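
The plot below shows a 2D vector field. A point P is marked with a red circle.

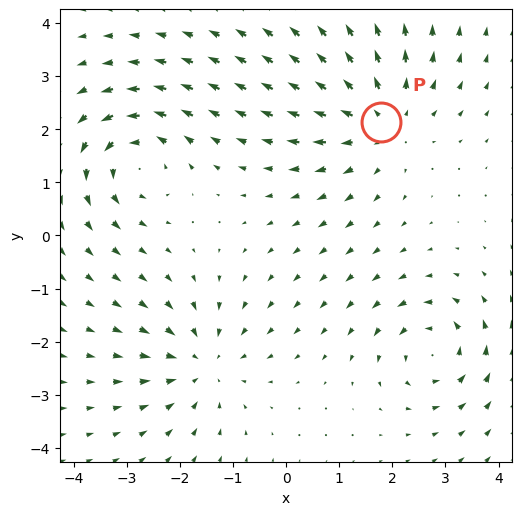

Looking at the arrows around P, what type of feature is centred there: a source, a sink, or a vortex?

At P (1.8, 2.1) the arrows spread outward. Divergence about +4, curl ≈0 — positive divergence with near-zero curl is a source.

source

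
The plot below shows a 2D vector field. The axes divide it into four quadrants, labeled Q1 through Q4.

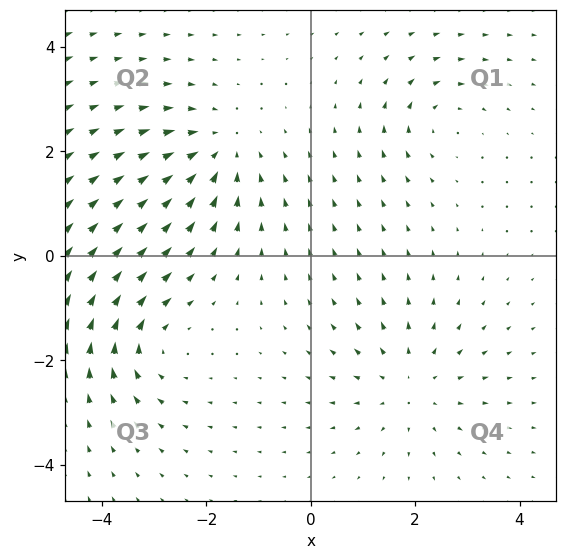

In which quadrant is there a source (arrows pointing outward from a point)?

The source sits at approximately (1.9, -2.5), which lies in quadrant Q4. The divergence there is about +4, positive as expected for a source.

Q4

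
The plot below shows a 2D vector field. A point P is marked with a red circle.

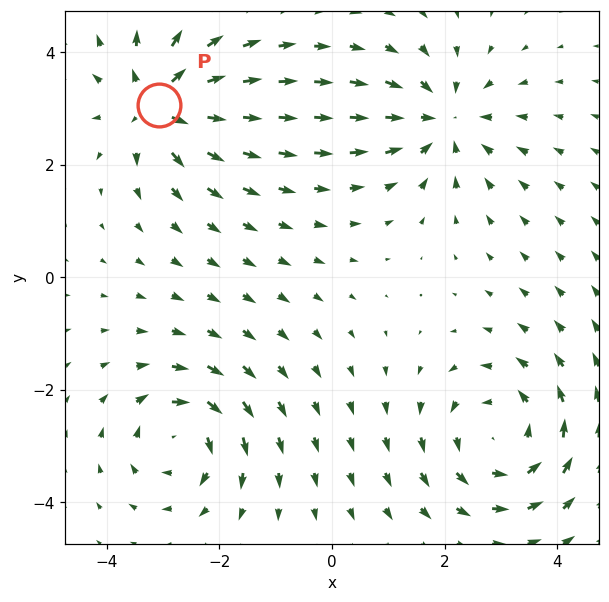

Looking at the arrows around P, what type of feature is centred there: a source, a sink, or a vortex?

At P (-3.1, 3.1) the arrows spread outward. Divergence about +6, curl ≈0 — positive divergence with near-zero curl is a source.

source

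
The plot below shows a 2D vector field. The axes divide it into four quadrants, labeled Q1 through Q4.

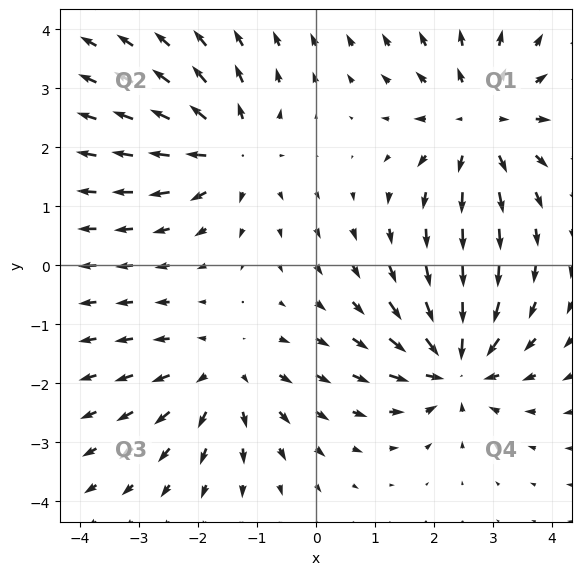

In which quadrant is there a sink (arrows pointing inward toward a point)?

Q4

The sink sits at approximately (2.4, -1.7), which lies in quadrant Q4. The divergence there is about -5, negative as expected for a sink.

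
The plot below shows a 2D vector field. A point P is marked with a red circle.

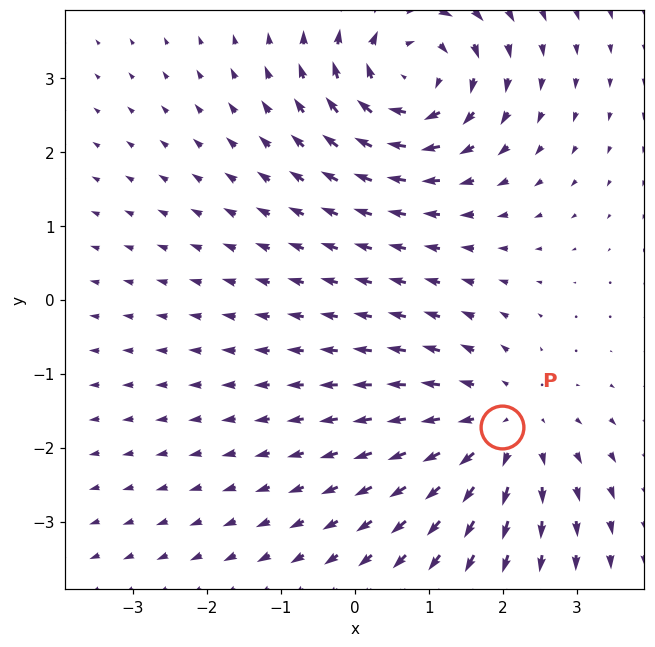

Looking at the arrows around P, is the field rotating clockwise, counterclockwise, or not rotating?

Near P at (2.0, -1.7) the arrows show no circulation. The curl there is ≈0.

not rotating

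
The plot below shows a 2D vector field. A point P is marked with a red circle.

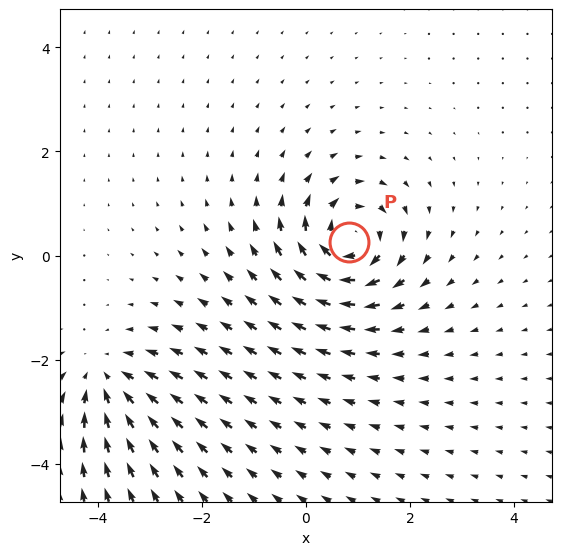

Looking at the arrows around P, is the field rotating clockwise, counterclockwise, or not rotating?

Near P at (0.8, 0.3) the arrows circulate clockwise. The curl (z-component) there is about -7; negative curl means clockwise rotation.

clockwise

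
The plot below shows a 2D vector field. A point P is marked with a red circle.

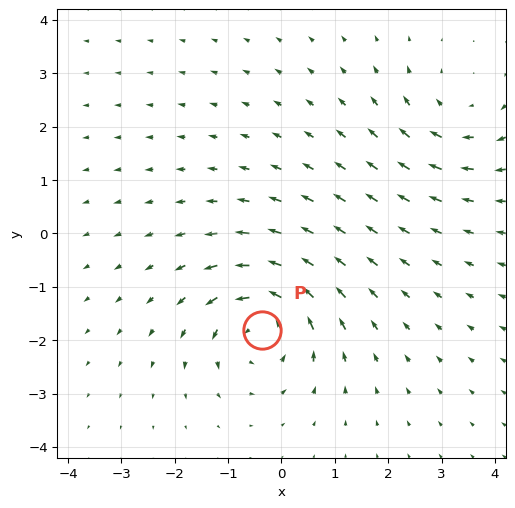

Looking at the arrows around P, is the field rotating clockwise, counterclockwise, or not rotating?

Near P at (-0.4, -1.8) the arrows circulate counterclockwise. The curl (z-component) there is about +5; positive curl means counterclockwise rotation.

counterclockwise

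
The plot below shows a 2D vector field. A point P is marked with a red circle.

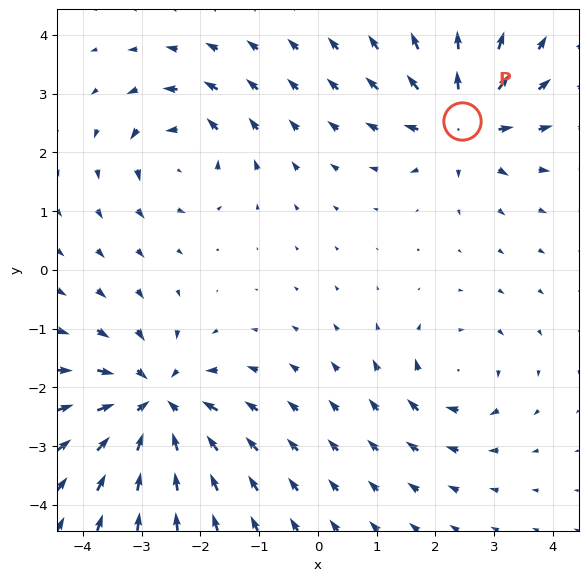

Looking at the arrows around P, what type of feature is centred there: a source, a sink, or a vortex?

source

At P (2.5, 2.5) the arrows spread outward. Divergence about +5, curl ≈0 — positive divergence with near-zero curl is a source.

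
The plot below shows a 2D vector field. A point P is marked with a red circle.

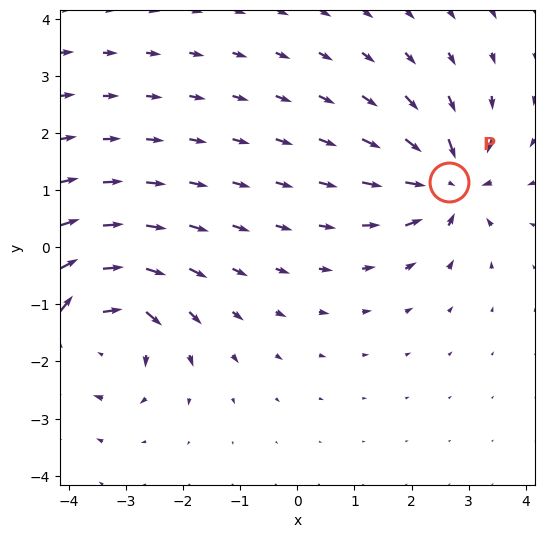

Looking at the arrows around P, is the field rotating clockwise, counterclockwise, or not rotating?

not rotating

Near P at (2.7, 1.1) the arrows show no circulation. The curl there is ≈0.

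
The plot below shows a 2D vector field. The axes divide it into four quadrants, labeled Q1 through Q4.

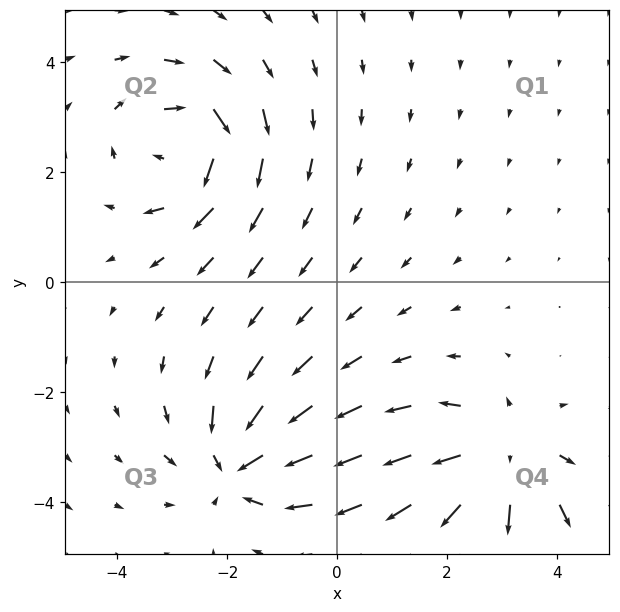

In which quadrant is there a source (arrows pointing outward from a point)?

Q4

The source sits at approximately (3.0, -3.2), which lies in quadrant Q4. The divergence there is about +5, positive as expected for a source.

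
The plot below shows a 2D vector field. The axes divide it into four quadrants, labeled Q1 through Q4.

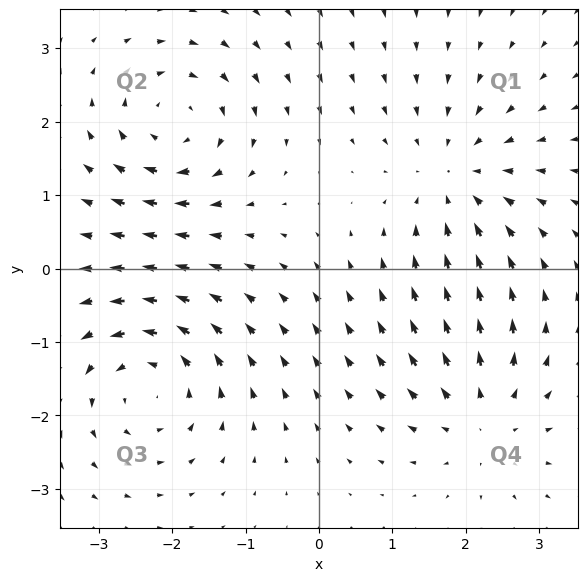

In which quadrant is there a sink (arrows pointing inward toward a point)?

The sink sits at approximately (1.8, 1.2), which lies in quadrant Q1. The divergence there is about -4, negative as expected for a sink.

Q1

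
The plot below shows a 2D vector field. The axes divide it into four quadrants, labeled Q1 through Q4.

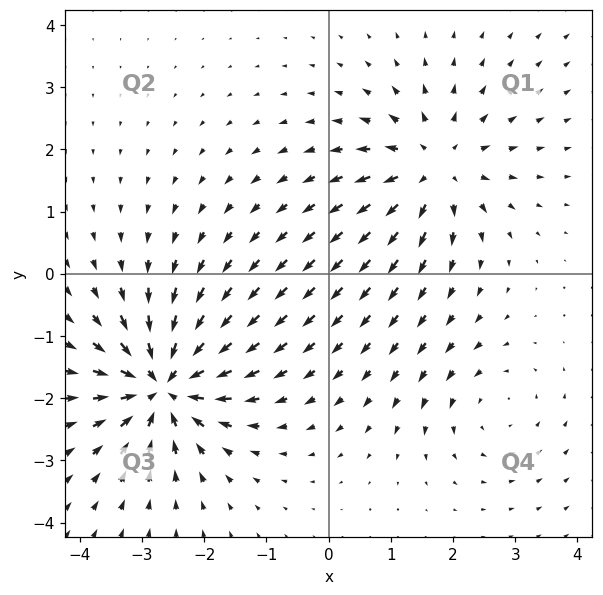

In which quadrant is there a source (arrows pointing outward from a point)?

Q1

The source sits at approximately (1.7, 1.7), which lies in quadrant Q1. The divergence there is about +4, positive as expected for a source.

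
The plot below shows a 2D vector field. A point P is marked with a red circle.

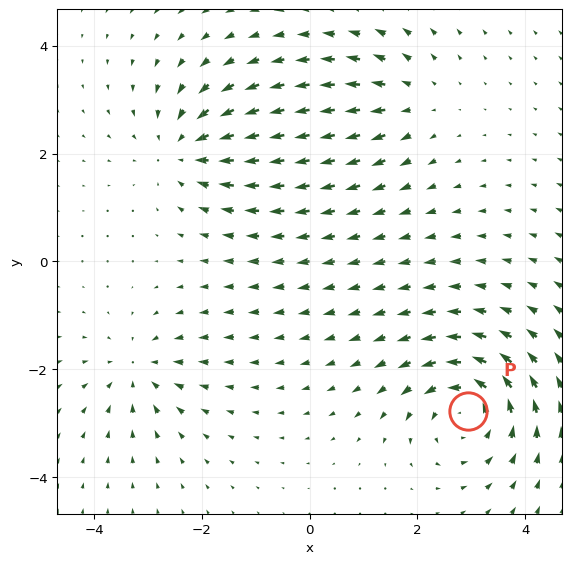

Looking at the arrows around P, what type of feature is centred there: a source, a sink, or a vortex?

vortex

At P (2.9, -2.8) the arrows circulate counterclockwise. Divergence ≈0, curl about +5 — near-zero divergence with nonzero curl is a vortex.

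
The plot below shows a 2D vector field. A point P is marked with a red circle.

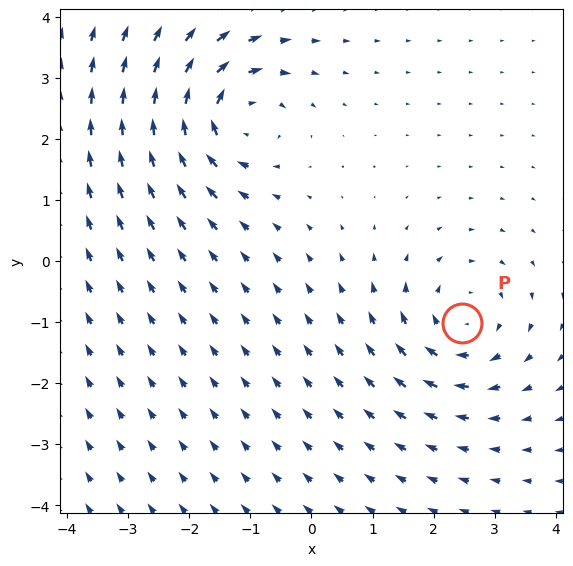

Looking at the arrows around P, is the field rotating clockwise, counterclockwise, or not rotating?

clockwise

Near P at (2.5, -1.0) the arrows circulate clockwise. The curl (z-component) there is about -3; negative curl means clockwise rotation.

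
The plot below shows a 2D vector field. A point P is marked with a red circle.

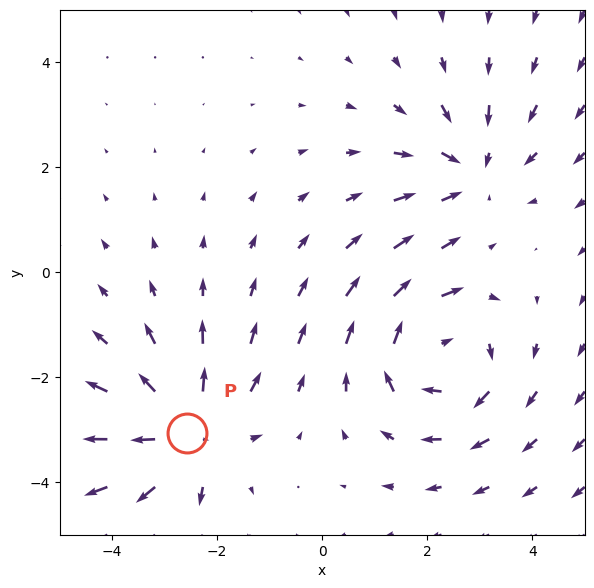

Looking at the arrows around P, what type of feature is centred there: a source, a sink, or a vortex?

source

At P (-2.6, -3.1) the arrows spread outward. Divergence about +6, curl ≈0 — positive divergence with near-zero curl is a source.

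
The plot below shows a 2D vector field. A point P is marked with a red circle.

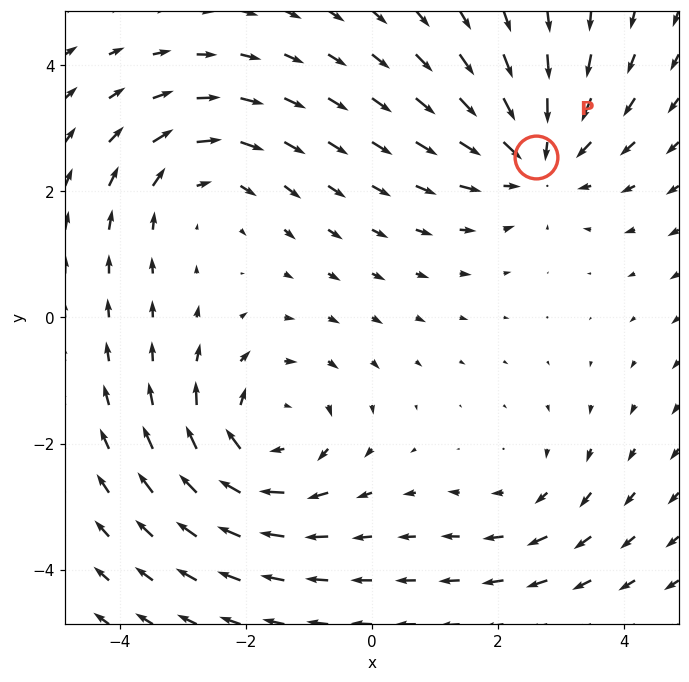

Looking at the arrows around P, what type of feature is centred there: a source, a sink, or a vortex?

sink

At P (2.6, 2.5) the arrows converge inward. Divergence about -4, curl ≈0 — negative divergence with near-zero curl is a sink.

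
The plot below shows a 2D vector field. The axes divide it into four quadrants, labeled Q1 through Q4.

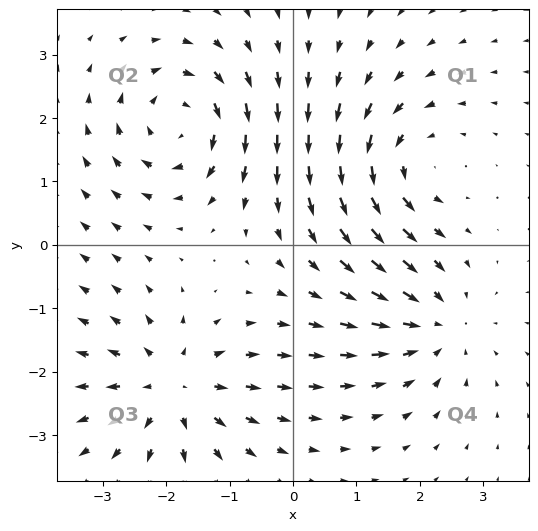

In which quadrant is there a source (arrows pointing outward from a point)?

Q3

The source sits at approximately (-1.9, -2.3), which lies in quadrant Q3. The divergence there is about +5, positive as expected for a source.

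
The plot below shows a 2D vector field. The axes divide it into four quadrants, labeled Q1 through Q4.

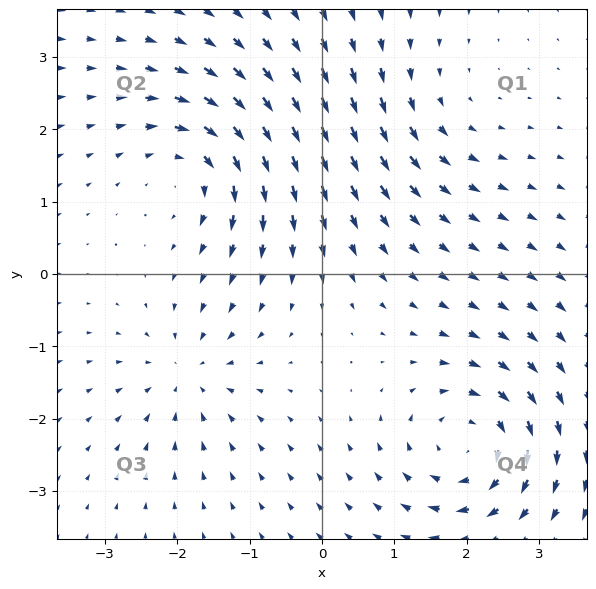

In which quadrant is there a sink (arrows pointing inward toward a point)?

The sink sits at approximately (-1.9, -1.4), which lies in quadrant Q3. The divergence there is about -4, negative as expected for a sink.

Q3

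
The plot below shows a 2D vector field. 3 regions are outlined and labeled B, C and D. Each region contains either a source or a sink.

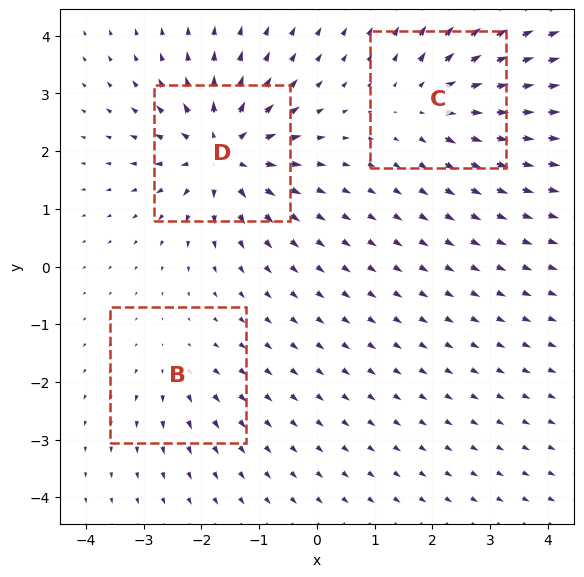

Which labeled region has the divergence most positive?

Divergence at each region's feature centre — B: about +2, C: about +4, D: about +7. Region D is most positive.

D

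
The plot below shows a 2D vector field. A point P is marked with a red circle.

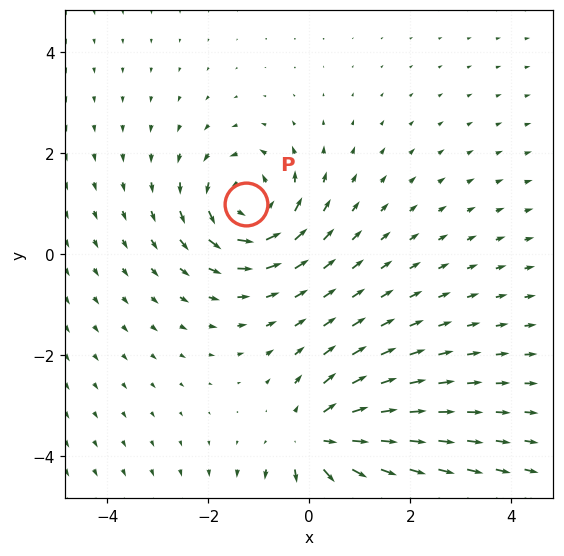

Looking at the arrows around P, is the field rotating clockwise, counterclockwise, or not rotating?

Near P at (-1.3, 1.0) the arrows circulate counterclockwise. The curl (z-component) there is about +4; positive curl means counterclockwise rotation.

counterclockwise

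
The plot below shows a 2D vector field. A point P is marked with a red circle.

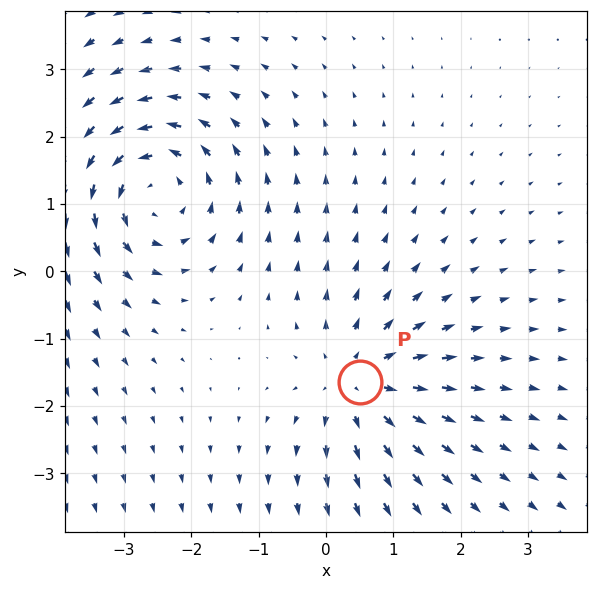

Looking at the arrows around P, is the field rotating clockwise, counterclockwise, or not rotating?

not rotating

Near P at (0.5, -1.6) the arrows show no circulation. The curl there is ≈0.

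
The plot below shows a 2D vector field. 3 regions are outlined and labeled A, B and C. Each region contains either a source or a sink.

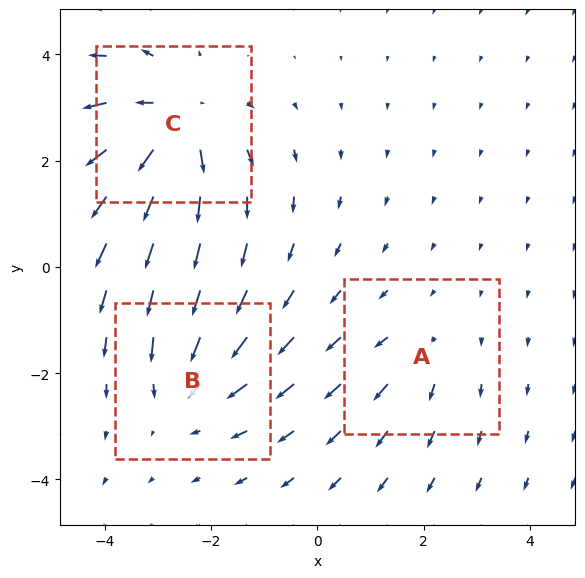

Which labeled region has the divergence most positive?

Divergence at each region's feature centre — A: about +2, B: about -3, C: about +4. Region C is most positive.

C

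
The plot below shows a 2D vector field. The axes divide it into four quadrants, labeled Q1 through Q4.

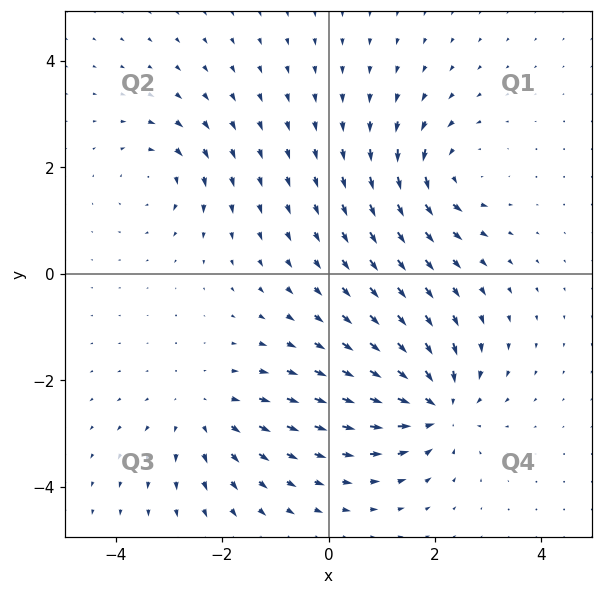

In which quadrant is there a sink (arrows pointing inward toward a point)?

The sink sits at approximately (2.0, -2.5), which lies in quadrant Q4. The divergence there is about -6, negative as expected for a sink.

Q4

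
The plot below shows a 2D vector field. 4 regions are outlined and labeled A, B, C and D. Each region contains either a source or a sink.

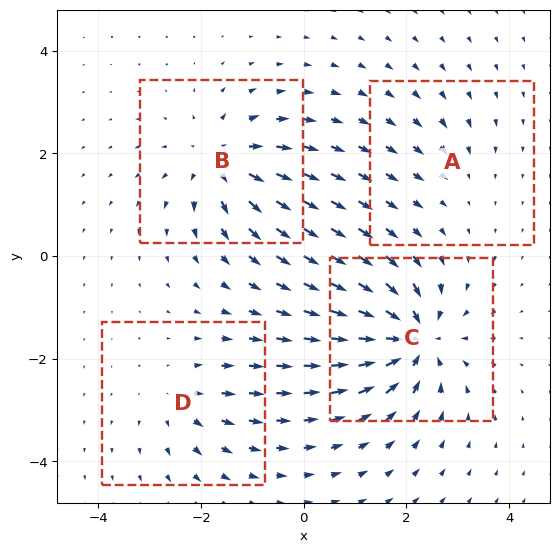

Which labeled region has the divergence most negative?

C

Divergence at each region's feature centre — A: about -2, B: about +6, C: about -8, D: about +4. Region C is most negative.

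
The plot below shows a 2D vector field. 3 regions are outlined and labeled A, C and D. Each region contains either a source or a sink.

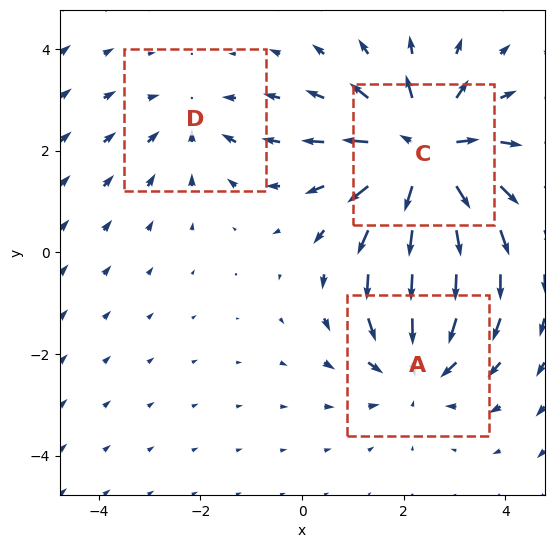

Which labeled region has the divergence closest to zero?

Divergence at each region's feature centre — A: about -3, C: about +5, D: about -2. Region D is closest to zero.

D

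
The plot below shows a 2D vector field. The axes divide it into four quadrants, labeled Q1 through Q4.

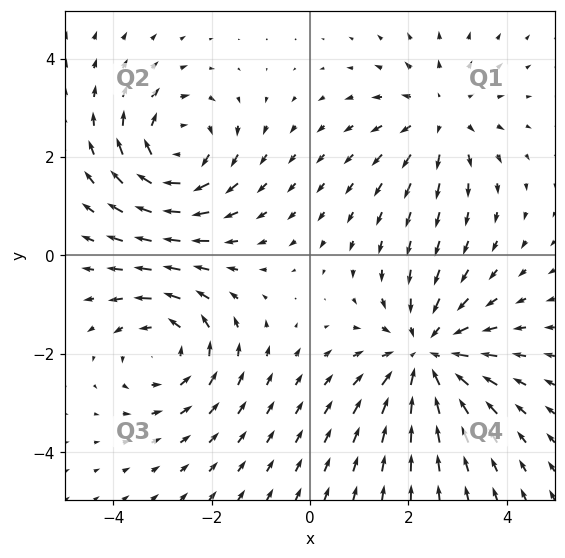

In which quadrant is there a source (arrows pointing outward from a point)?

Q1

The source sits at approximately (2.6, 2.8), which lies in quadrant Q1. The divergence there is about +2, positive as expected for a source.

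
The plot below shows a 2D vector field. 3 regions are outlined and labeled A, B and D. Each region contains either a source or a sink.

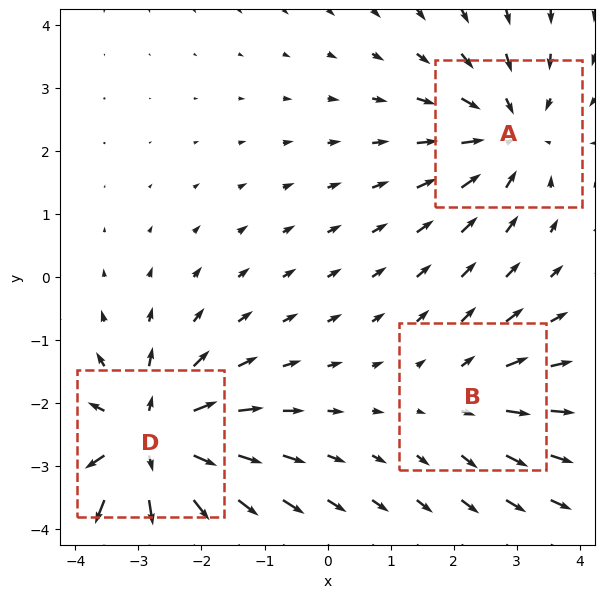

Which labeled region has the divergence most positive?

D

Divergence at each region's feature centre — A: about -3, B: about +2, D: about +5. Region D is most positive.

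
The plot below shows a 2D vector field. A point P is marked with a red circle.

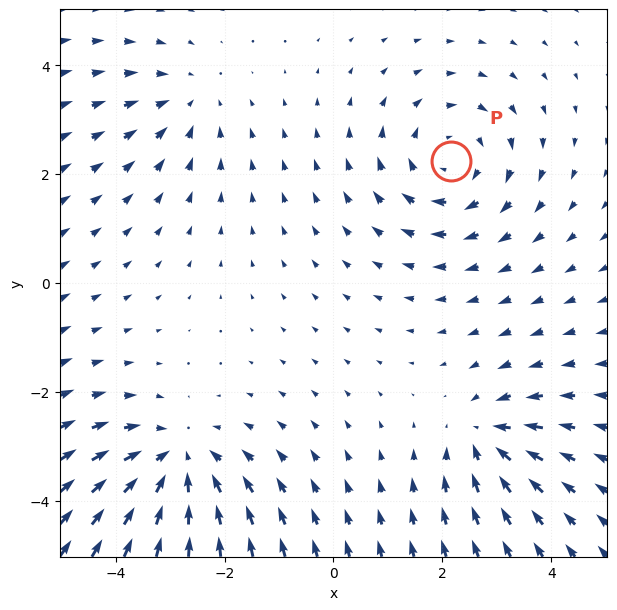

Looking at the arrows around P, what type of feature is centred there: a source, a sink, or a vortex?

vortex

At P (2.2, 2.2) the arrows circulate clockwise. Divergence ≈0, curl about -4 — near-zero divergence with nonzero curl is a vortex.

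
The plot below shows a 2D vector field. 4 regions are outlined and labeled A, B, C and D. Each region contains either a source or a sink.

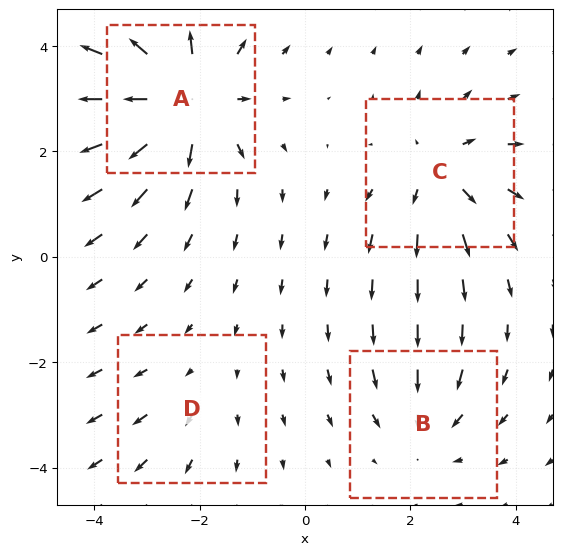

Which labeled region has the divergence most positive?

Divergence at each region's feature centre — A: about +7, B: about -3, C: about +4, D: about +2. Region A is most positive.

A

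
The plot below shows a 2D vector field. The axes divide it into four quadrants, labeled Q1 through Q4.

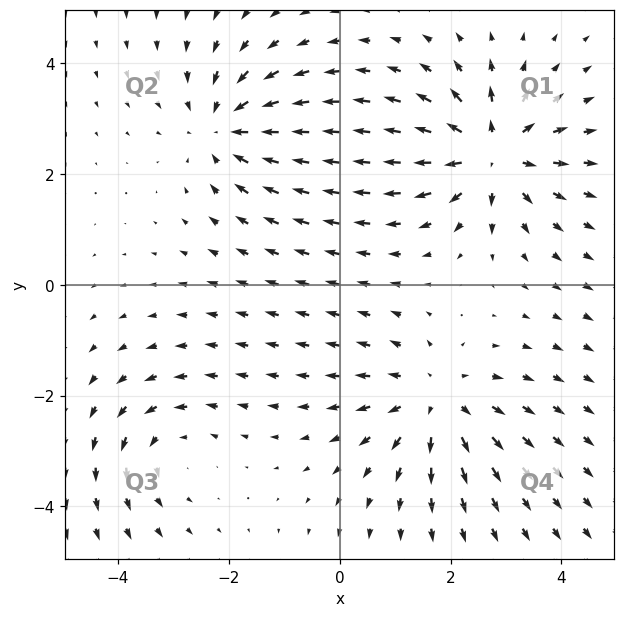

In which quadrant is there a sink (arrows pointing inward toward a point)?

The sink sits at approximately (-2.0, 2.8), which lies in quadrant Q2. The divergence there is about -3, negative as expected for a sink.

Q2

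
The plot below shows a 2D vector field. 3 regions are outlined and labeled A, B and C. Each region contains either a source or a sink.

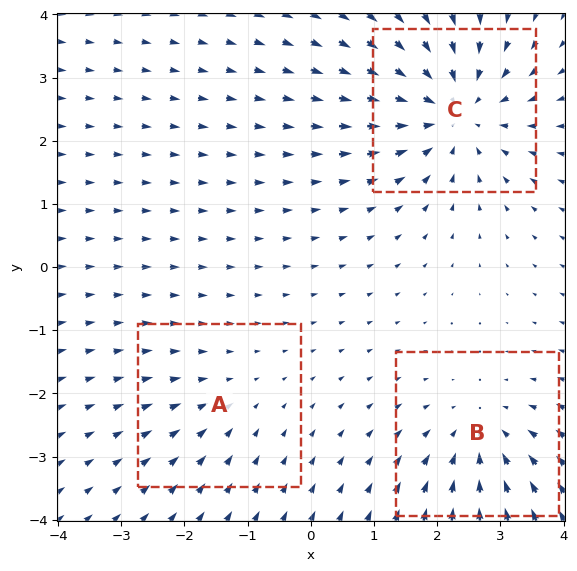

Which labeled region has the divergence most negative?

C

Divergence at each region's feature centre — A: about -2, B: about -3, C: about -5. Region C is most negative.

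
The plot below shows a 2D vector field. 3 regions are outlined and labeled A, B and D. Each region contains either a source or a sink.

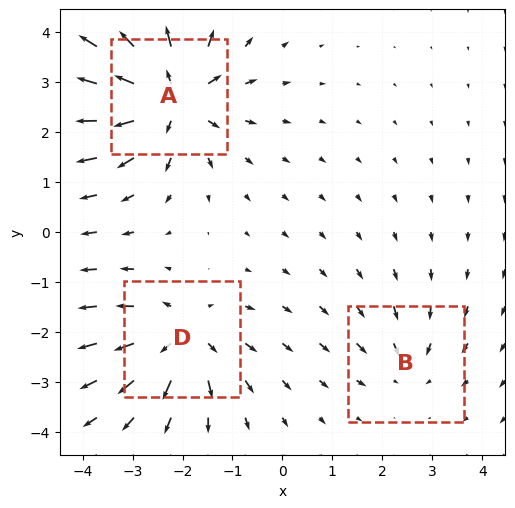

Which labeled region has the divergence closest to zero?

Divergence at each region's feature centre — A: about +6, B: about -2, D: about +4. Region B is closest to zero.

B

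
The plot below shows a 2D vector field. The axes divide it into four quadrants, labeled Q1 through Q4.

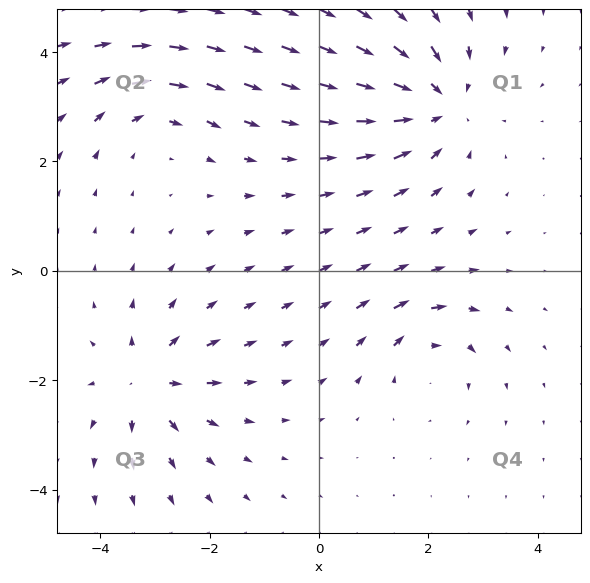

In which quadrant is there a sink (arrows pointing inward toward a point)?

The sink sits at approximately (2.1, 3.1), which lies in quadrant Q1. The divergence there is about -4, negative as expected for a sink.

Q1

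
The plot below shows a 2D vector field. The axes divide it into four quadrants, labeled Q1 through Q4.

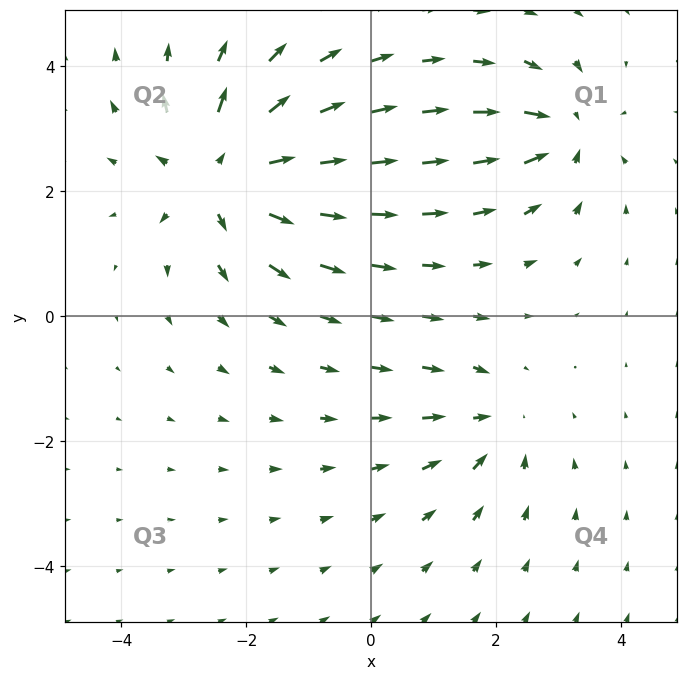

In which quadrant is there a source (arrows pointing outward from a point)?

The source sits at approximately (-2.4, 2.3), which lies in quadrant Q2. The divergence there is about +5, positive as expected for a source.

Q2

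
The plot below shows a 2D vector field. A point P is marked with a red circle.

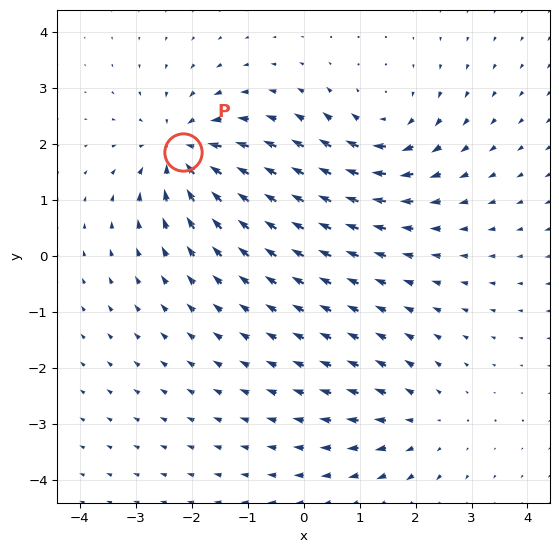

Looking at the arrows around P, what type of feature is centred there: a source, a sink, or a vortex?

sink

At P (-2.2, 1.9) the arrows converge inward. Divergence about -5, curl ≈0 — negative divergence with near-zero curl is a sink.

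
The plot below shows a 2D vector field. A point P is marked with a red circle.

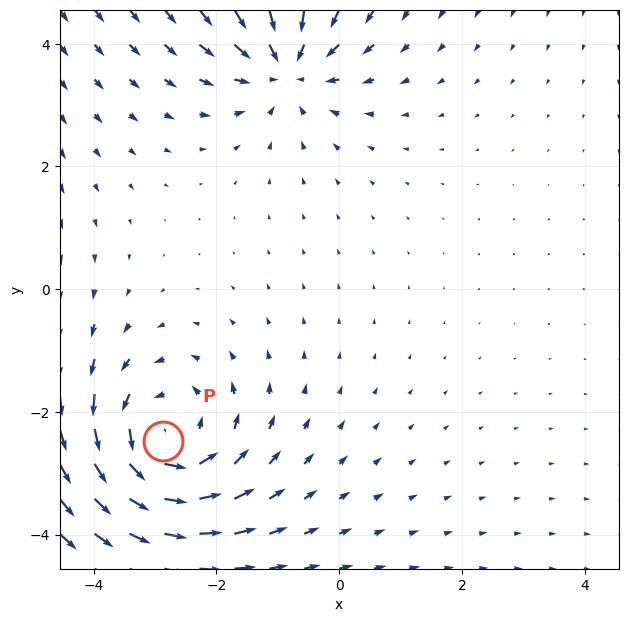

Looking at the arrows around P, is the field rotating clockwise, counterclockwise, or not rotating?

Near P at (-2.9, -2.5) the arrows circulate counterclockwise. The curl (z-component) there is about +4; positive curl means counterclockwise rotation.

counterclockwise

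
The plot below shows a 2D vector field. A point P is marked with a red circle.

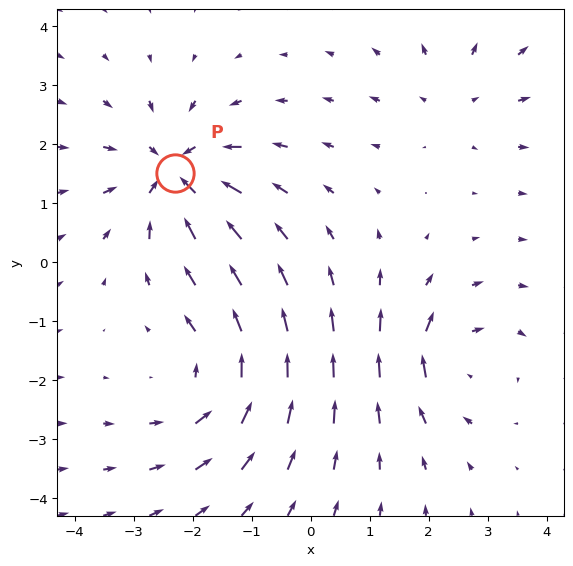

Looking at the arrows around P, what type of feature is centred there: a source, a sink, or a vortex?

sink

At P (-2.3, 1.5) the arrows converge inward. Divergence about -6, curl ≈0 — negative divergence with near-zero curl is a sink.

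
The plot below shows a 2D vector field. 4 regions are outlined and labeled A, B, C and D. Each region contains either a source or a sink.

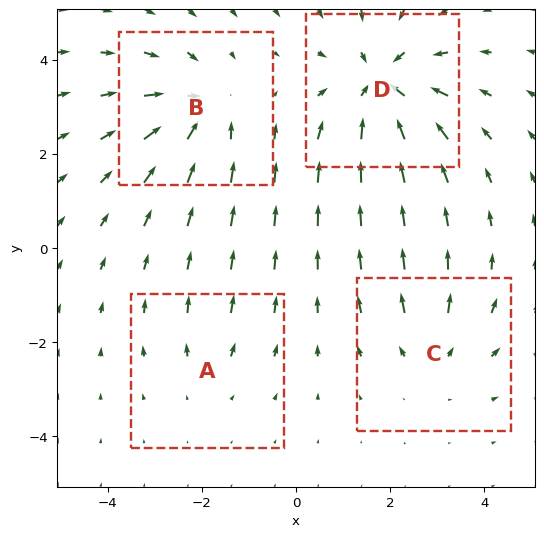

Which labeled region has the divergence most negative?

D

Divergence at each region's feature centre — A: about +2, B: about -4, C: about +3, D: about -6. Region D is most negative.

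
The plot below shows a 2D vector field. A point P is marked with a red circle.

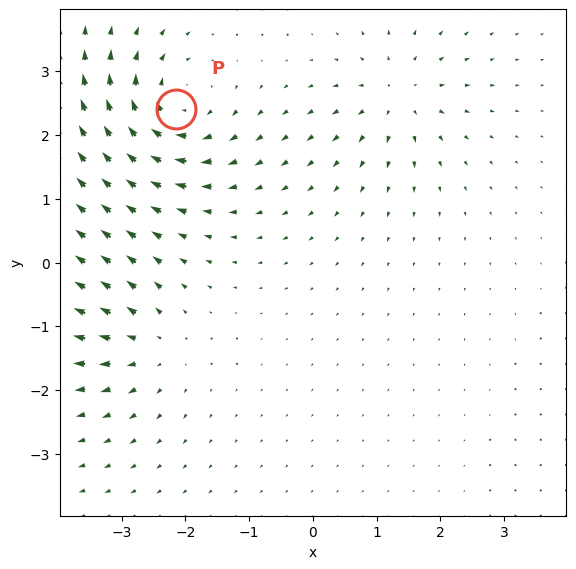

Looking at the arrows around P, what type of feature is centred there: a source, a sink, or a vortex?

At P (-2.1, 2.4) the arrows circulate clockwise. Divergence ≈0, curl about -6 — near-zero divergence with nonzero curl is a vortex.

vortex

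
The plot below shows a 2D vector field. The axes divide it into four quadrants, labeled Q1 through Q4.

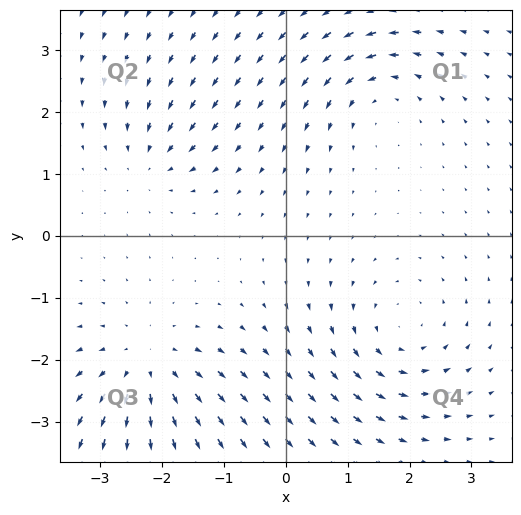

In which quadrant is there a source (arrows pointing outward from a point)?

The source sits at approximately (-2.3, -2.1), which lies in quadrant Q3. The divergence there is about +4, positive as expected for a source.

Q3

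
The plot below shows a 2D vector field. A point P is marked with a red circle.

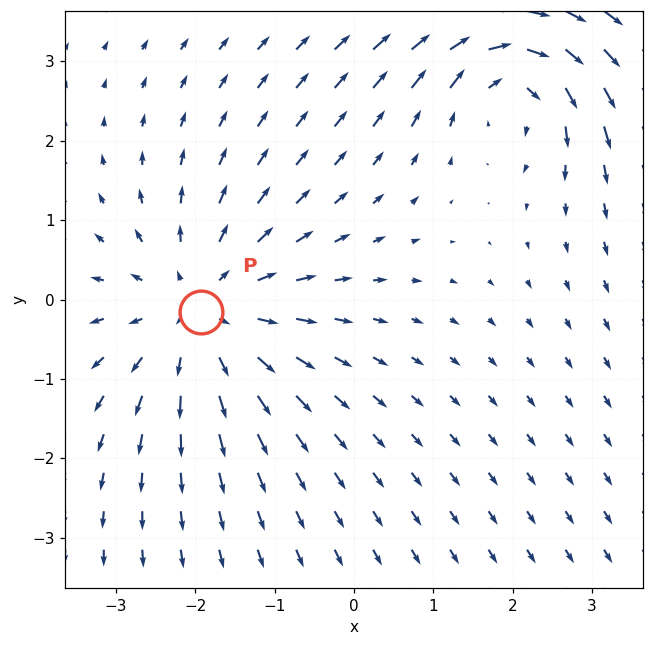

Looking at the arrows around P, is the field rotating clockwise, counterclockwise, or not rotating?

Near P at (-1.9, -0.2) the arrows show no circulation. The curl there is ≈0.

not rotating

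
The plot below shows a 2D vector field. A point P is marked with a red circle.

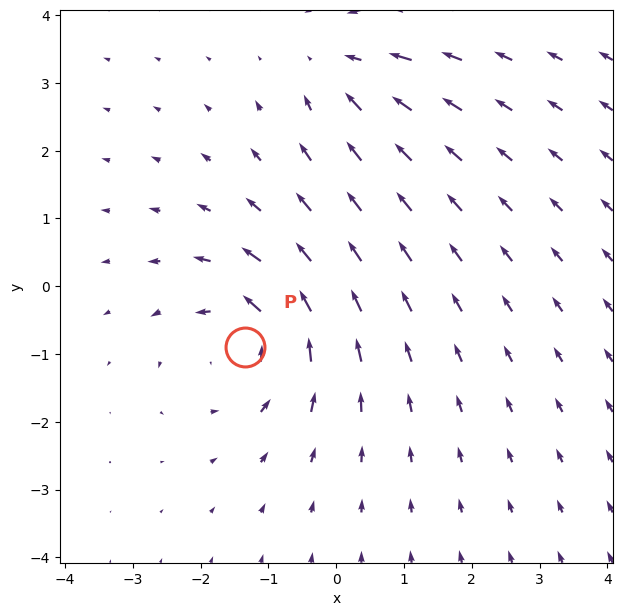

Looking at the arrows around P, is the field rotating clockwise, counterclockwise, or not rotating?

Near P at (-1.4, -0.9) the arrows circulate counterclockwise. The curl (z-component) there is about +5; positive curl means counterclockwise rotation.

counterclockwise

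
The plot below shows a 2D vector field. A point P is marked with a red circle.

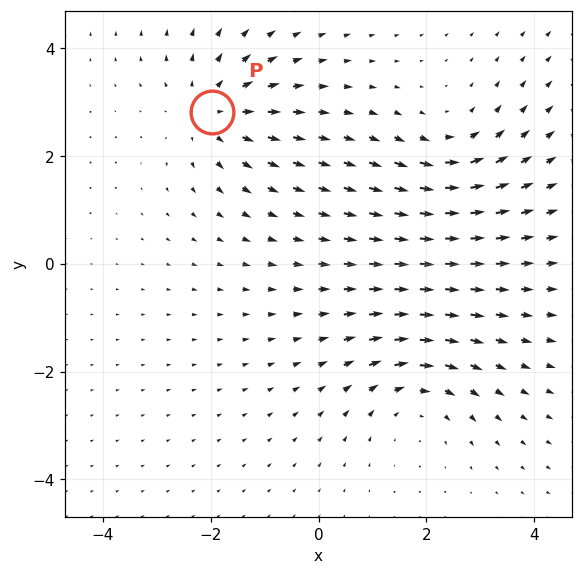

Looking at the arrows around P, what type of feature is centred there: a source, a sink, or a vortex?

source

At P (-2.0, 2.8) the arrows spread outward. Divergence about +5, curl ≈0 — positive divergence with near-zero curl is a source.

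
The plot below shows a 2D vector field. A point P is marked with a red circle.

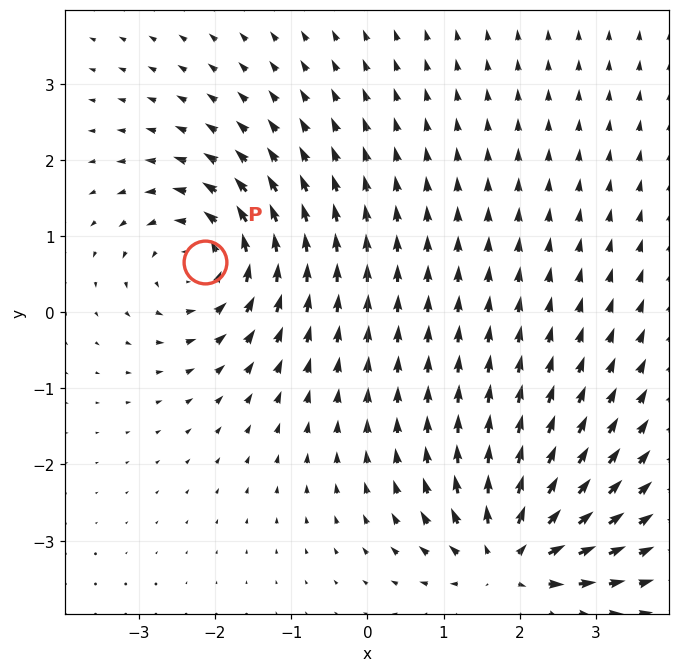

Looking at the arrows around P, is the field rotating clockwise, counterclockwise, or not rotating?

Near P at (-2.1, 0.7) the arrows circulate counterclockwise. The curl (z-component) there is about +5; positive curl means counterclockwise rotation.

counterclockwise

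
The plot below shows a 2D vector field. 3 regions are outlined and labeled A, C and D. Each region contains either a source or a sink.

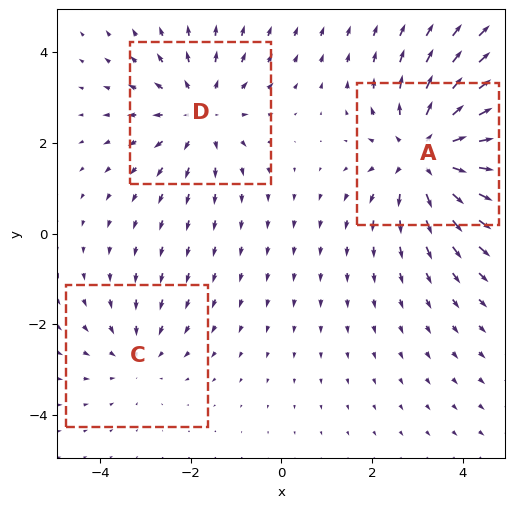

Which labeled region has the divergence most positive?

A

Divergence at each region's feature centre — A: about +4, C: about -2, D: about +3. Region A is most positive.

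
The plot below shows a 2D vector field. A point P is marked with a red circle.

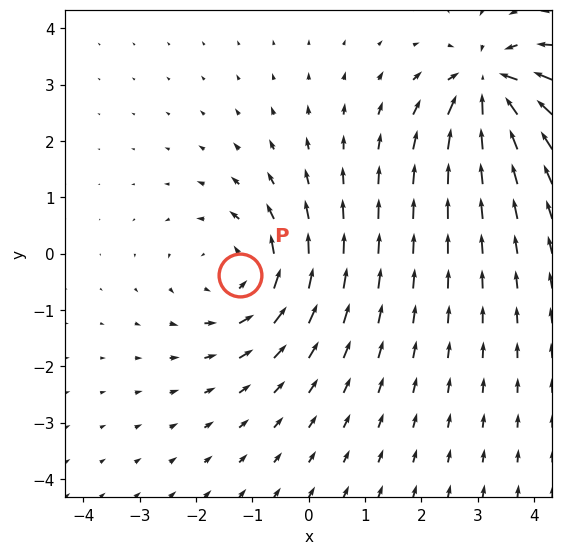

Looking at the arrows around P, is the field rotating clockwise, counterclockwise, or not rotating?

Near P at (-1.2, -0.4) the arrows circulate counterclockwise. The curl (z-component) there is about +4; positive curl means counterclockwise rotation.

counterclockwise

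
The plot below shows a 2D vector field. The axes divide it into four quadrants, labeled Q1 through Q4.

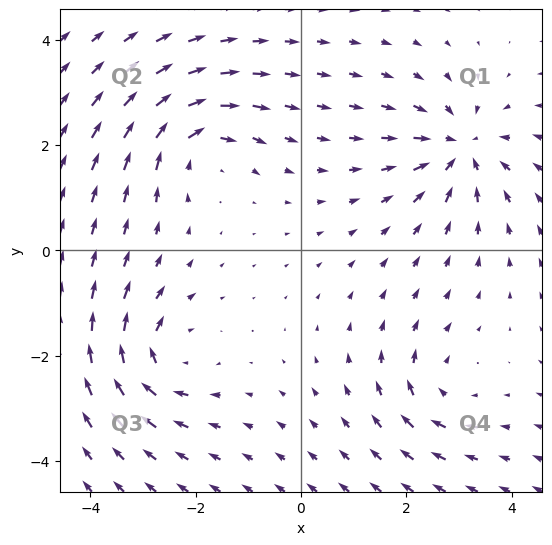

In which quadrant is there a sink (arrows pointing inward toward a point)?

The sink sits at approximately (3.0, 1.9), which lies in quadrant Q1. The divergence there is about -5, negative as expected for a sink.

Q1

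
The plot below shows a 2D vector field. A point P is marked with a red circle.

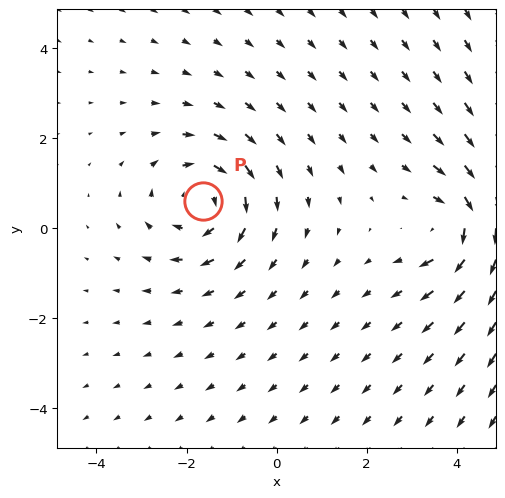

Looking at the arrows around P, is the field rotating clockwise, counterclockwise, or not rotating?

Near P at (-1.6, 0.6) the arrows circulate clockwise. The curl (z-component) there is about -3; negative curl means clockwise rotation.

clockwise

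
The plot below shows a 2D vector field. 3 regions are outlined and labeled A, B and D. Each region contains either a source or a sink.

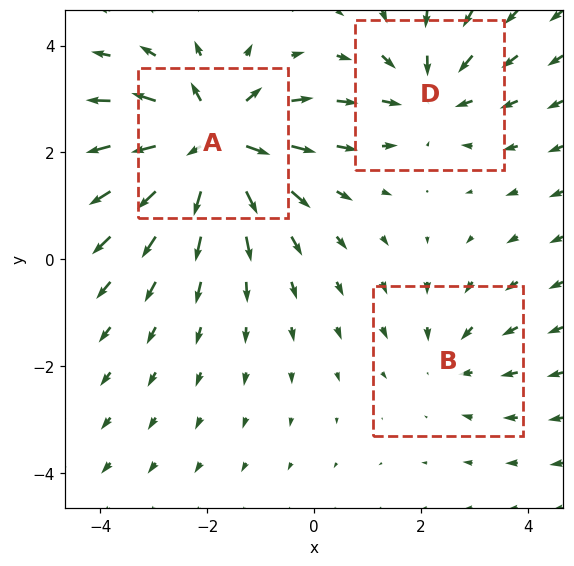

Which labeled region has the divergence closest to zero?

B

Divergence at each region's feature centre — A: about +5, B: about -2, D: about -3. Region B is closest to zero.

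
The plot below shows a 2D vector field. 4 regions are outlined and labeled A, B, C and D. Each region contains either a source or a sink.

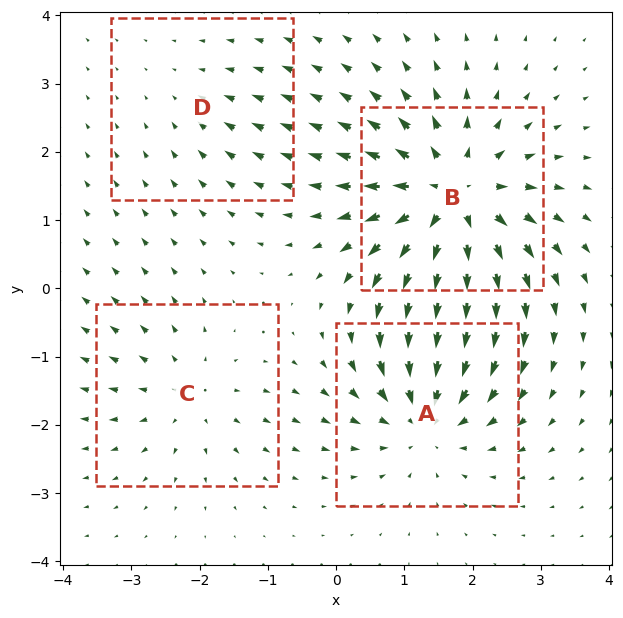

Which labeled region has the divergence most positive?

Divergence at each region's feature centre — A: about -5, B: about +8, C: about +4, D: about -2. Region B is most positive.

B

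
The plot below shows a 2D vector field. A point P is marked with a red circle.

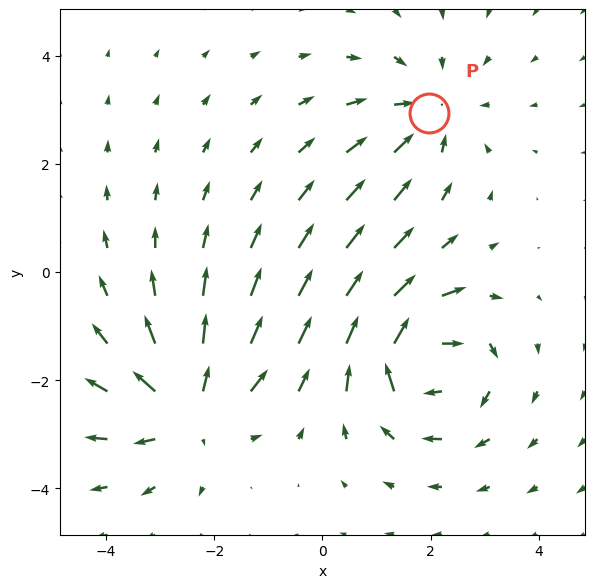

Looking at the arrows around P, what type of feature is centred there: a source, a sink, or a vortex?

sink

At P (2.0, 2.9) the arrows converge inward. Divergence about -2, curl ≈0 — negative divergence with near-zero curl is a sink.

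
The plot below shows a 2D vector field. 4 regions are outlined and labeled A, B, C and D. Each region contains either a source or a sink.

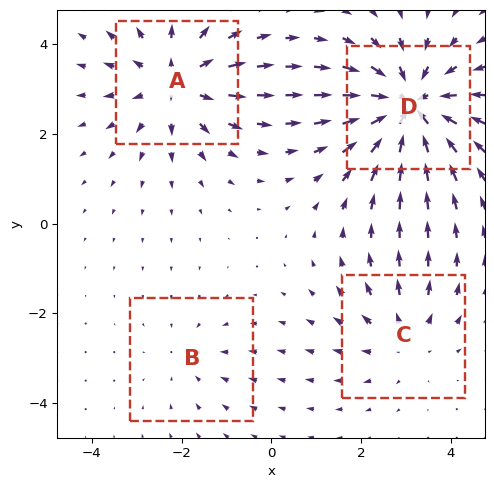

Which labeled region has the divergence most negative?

Divergence at each region's feature centre — A: about +4, B: about -2, C: about +3, D: about -6. Region D is most negative.

D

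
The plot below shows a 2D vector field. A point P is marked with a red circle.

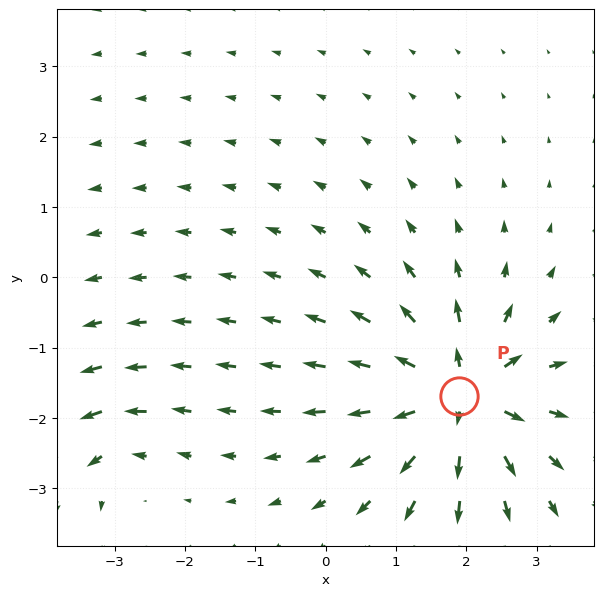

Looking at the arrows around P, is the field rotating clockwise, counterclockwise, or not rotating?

not rotating

Near P at (1.9, -1.7) the arrows show no circulation. The curl there is ≈0.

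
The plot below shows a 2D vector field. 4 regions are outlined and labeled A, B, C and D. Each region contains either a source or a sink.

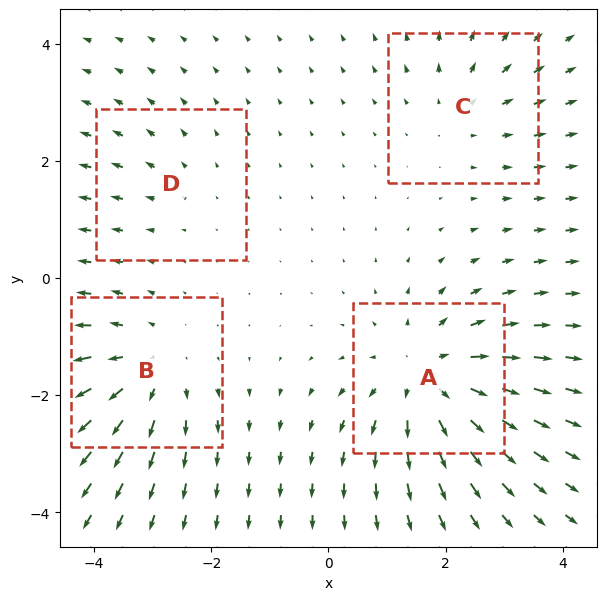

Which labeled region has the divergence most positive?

A

Divergence at each region's feature centre — A: about +6, B: about +5, C: about +3, D: about +2. Region A is most positive.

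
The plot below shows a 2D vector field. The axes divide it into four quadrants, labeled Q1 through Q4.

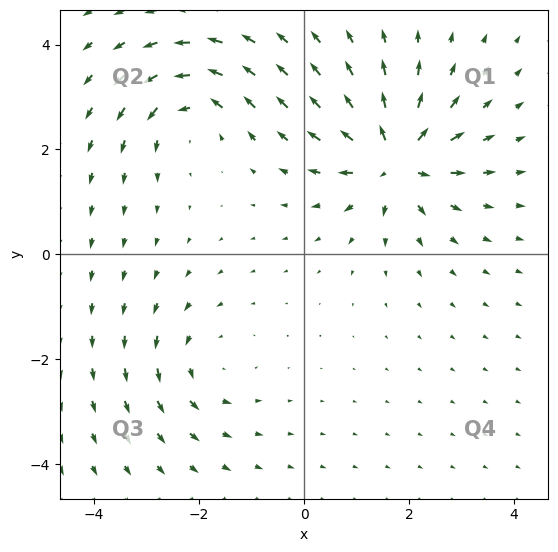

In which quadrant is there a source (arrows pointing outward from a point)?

Q1

The source sits at approximately (1.7, 1.8), which lies in quadrant Q1. The divergence there is about +6, positive as expected for a source.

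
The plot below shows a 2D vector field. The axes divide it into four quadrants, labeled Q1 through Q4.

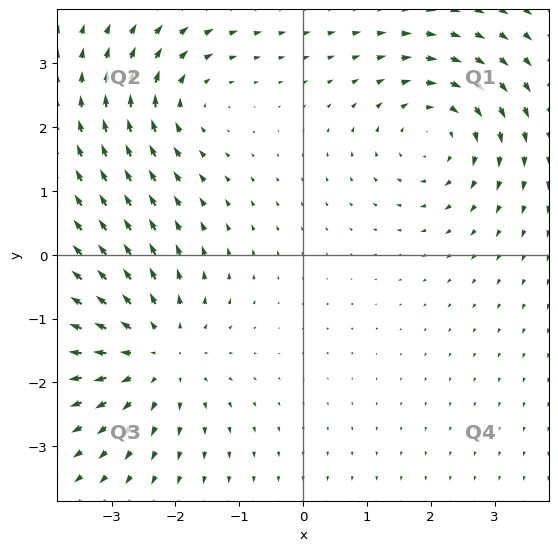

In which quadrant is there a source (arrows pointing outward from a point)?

The source sits at approximately (-2.3, -1.5), which lies in quadrant Q3. The divergence there is about +4, positive as expected for a source.

Q3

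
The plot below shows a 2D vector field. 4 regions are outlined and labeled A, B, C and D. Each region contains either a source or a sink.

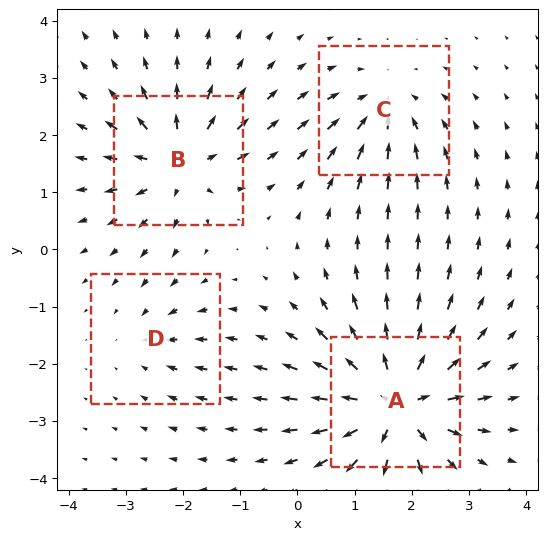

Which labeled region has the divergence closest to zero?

Divergence at each region's feature centre — A: about +9, B: about +6, C: about -4, D: about -3. Region D is closest to zero.

D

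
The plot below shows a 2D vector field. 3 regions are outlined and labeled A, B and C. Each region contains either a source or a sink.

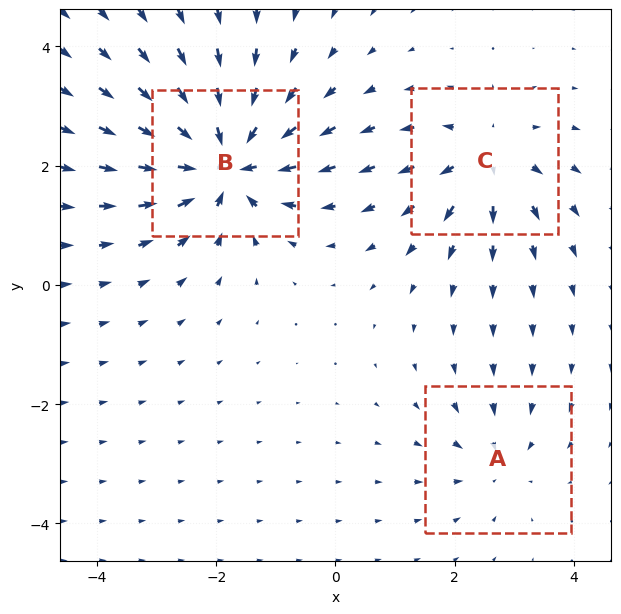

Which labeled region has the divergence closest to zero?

A

Divergence at each region's feature centre — A: about -2, B: about -6, C: about +4. Region A is closest to zero.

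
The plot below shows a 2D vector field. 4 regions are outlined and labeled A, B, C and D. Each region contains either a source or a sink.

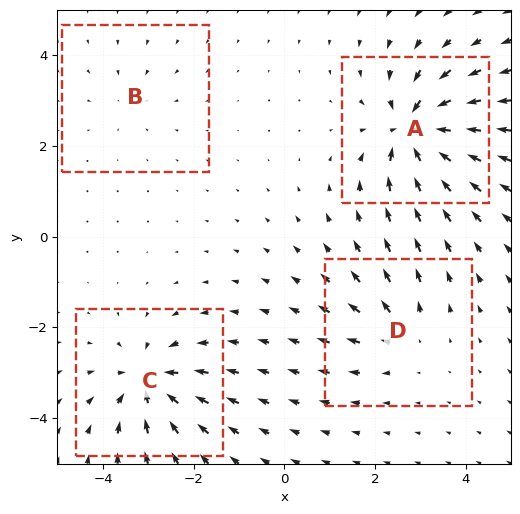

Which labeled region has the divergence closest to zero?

B

Divergence at each region's feature centre — A: about -8, B: about -2, C: about -6, D: about +4. Region B is closest to zero.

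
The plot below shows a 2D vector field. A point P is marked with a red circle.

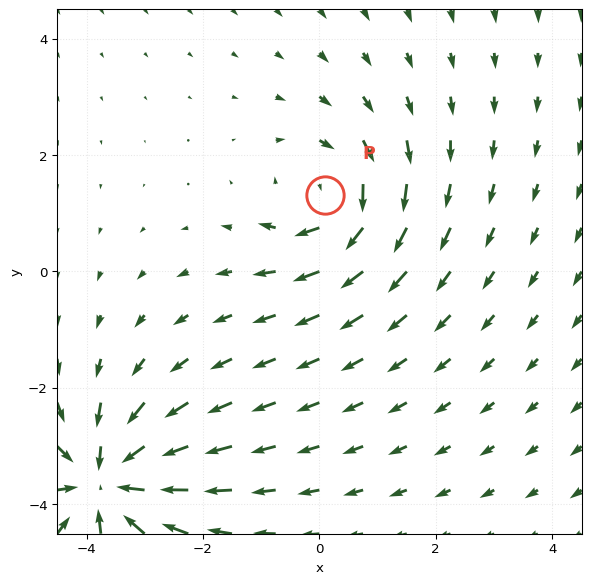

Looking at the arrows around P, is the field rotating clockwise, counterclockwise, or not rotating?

Near P at (0.1, 1.3) the arrows circulate clockwise. The curl (z-component) there is about -4; negative curl means clockwise rotation.

clockwise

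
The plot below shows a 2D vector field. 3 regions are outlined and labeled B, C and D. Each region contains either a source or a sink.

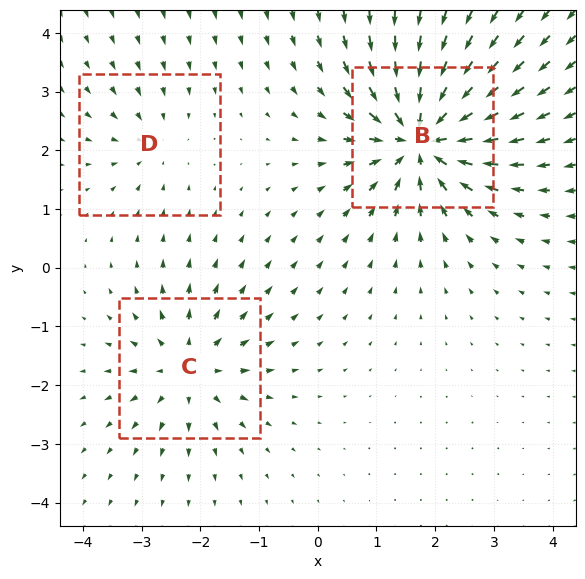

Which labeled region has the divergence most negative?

Divergence at each region's feature centre — B: about -6, C: about +4, D: about -2. Region B is most negative.

B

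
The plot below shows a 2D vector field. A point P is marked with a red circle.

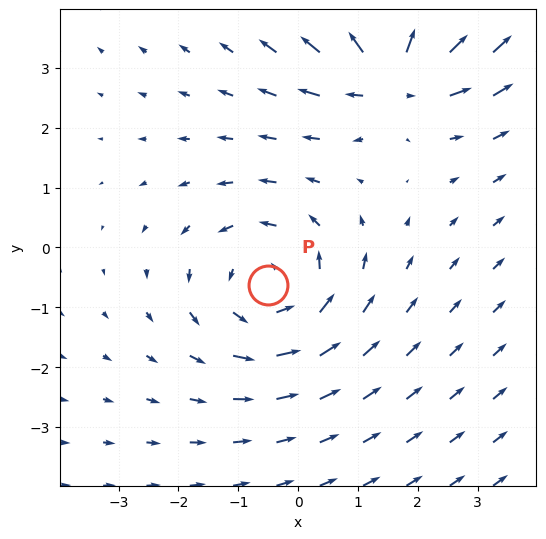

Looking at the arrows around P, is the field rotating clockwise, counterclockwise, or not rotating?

counterclockwise

Near P at (-0.5, -0.6) the arrows circulate counterclockwise. The curl (z-component) there is about +3; positive curl means counterclockwise rotation.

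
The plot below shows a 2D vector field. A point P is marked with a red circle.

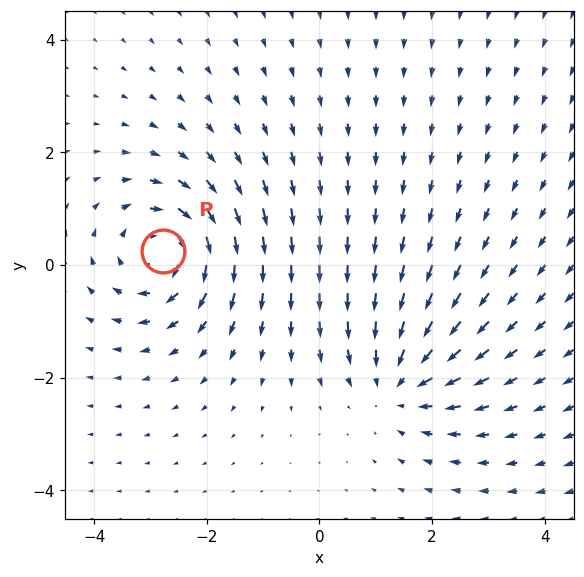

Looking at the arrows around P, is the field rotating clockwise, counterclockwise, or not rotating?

clockwise

Near P at (-2.8, 0.2) the arrows circulate clockwise. The curl (z-component) there is about -4; negative curl means clockwise rotation.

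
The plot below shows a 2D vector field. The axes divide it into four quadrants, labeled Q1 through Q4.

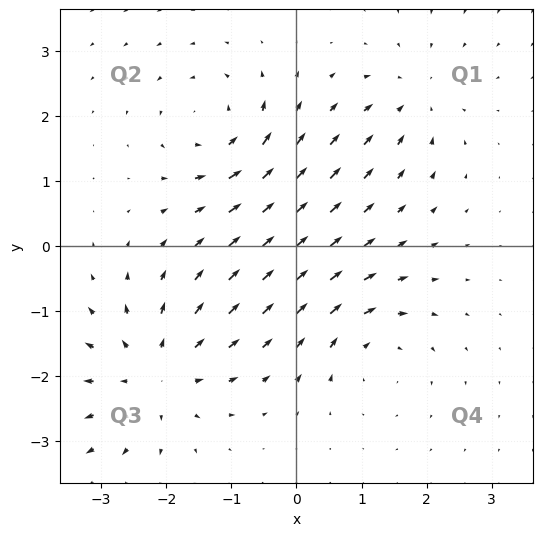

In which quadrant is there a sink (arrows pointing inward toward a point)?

The sink sits at approximately (1.8, 2.3), which lies in quadrant Q1. The divergence there is about -4, negative as expected for a sink.

Q1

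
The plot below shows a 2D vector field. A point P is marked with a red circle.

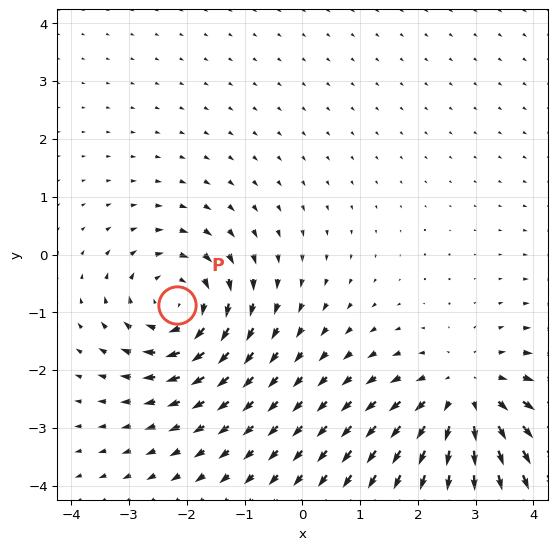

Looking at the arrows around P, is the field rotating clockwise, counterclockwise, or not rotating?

clockwise

Near P at (-2.2, -0.9) the arrows circulate clockwise. The curl (z-component) there is about -5; negative curl means clockwise rotation.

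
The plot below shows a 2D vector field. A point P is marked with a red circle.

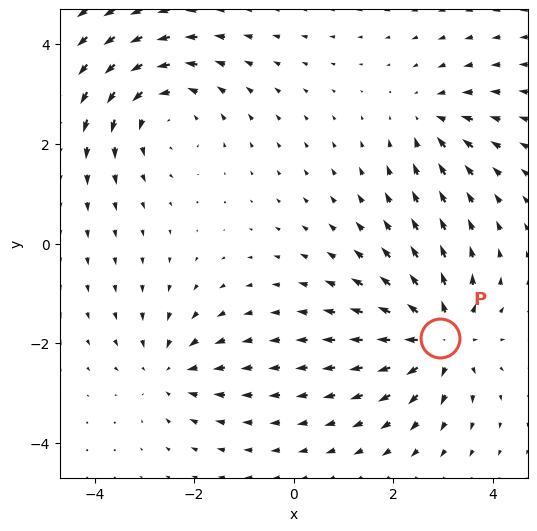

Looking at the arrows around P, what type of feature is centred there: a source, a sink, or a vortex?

At P (2.9, -1.9) the arrows spread outward. Divergence about +6, curl ≈0 — positive divergence with near-zero curl is a source.

source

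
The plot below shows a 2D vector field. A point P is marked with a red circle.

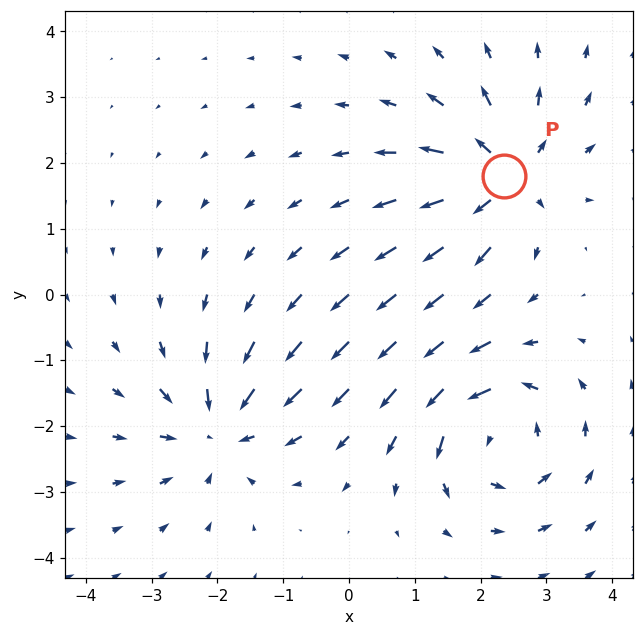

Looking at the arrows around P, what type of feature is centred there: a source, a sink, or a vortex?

source

At P (2.4, 1.8) the arrows spread outward. Divergence about +6, curl ≈0 — positive divergence with near-zero curl is a source.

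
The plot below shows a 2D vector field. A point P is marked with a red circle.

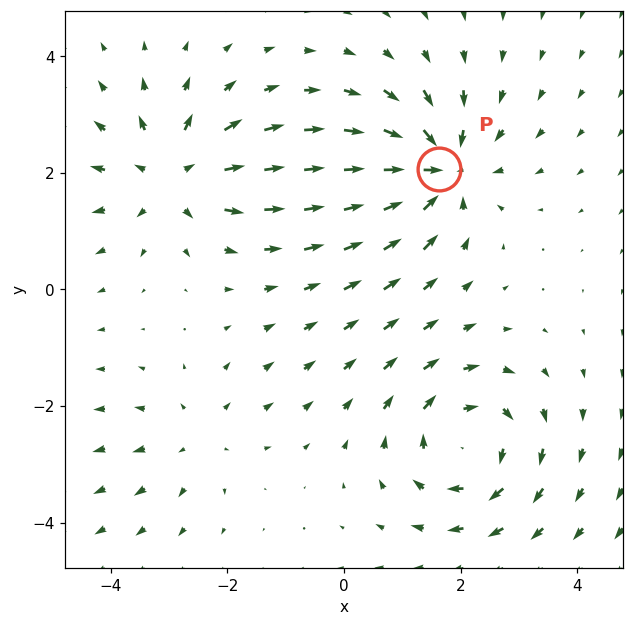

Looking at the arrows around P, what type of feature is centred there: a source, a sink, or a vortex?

sink

At P (1.6, 2.1) the arrows converge inward. Divergence about -6, curl ≈0 — negative divergence with near-zero curl is a sink.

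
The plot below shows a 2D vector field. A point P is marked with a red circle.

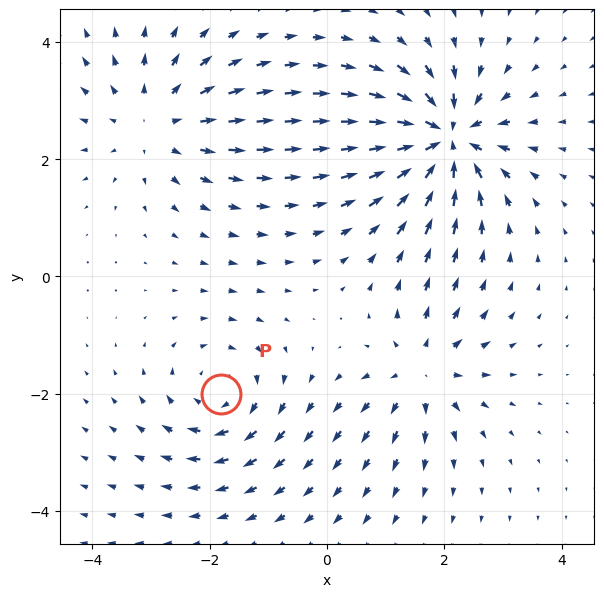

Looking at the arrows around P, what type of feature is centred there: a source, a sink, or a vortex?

At P (-1.8, -2.0) the arrows circulate clockwise. Divergence ≈0, curl about -3 — near-zero divergence with nonzero curl is a vortex.

vortex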